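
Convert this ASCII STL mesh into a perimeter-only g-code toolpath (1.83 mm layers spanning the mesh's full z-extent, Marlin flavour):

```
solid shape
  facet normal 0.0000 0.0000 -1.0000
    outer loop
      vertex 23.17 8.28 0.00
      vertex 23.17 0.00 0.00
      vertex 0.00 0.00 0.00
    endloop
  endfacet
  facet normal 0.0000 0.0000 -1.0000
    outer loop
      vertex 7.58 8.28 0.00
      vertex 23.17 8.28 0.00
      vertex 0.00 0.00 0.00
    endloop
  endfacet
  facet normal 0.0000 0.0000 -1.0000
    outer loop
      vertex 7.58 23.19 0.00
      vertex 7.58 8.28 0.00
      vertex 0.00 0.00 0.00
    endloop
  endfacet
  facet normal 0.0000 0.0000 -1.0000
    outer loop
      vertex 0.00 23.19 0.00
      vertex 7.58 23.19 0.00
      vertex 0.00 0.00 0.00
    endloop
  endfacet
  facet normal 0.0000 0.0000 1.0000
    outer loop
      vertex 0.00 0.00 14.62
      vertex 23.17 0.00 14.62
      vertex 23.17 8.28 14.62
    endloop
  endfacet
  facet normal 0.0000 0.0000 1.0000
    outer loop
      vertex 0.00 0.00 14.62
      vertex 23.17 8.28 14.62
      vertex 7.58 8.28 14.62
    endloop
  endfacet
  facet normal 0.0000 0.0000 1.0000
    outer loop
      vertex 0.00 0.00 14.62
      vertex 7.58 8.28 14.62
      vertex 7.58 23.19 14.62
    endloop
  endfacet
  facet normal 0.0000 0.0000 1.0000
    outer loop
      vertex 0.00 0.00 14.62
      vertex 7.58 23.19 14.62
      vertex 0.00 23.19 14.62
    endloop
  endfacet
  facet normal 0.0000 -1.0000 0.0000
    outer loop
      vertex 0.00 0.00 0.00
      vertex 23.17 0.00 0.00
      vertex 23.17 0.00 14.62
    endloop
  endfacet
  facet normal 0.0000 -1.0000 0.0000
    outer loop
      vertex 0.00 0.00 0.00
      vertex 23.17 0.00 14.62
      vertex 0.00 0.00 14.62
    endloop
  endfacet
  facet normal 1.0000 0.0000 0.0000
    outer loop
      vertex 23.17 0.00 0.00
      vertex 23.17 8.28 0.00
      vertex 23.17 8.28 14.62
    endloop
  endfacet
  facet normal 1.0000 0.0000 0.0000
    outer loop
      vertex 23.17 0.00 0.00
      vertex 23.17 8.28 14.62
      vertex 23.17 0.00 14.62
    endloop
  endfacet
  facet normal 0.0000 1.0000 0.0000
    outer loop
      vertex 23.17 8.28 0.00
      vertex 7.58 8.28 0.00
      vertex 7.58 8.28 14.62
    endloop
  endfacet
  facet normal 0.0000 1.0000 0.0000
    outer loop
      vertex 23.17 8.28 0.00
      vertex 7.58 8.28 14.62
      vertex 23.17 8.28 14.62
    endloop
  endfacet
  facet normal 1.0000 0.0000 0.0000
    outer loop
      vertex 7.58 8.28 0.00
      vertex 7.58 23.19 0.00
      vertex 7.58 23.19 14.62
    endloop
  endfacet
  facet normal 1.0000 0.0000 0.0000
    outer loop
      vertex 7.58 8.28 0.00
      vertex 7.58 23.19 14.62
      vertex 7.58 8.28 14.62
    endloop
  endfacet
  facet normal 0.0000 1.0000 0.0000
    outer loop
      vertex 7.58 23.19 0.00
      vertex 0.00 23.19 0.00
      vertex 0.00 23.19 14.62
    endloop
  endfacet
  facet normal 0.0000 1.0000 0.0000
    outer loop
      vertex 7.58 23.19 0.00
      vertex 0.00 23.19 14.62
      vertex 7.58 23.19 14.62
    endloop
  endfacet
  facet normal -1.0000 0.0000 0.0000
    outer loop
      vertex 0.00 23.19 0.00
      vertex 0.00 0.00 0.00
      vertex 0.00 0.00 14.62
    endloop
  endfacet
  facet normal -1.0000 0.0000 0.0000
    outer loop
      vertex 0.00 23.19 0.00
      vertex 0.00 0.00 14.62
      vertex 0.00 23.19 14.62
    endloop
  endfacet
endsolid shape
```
; perimeter-only toolpath
G21 ; units = mm
G90 ; absolute positioning
G28 ; home
; layer 1
G0 Z1.83
G0 X0.00 Y0.00
G1 X23.17 Y0.00
G1 X23.17 Y8.28
G1 X7.58 Y8.28
G1 X7.58 Y23.19
G1 X0.00 Y23.19
G1 X0.00 Y0.00
; layer 2
G0 Z3.65
G0 X0.00 Y0.00
G1 X23.17 Y0.00
G1 X23.17 Y8.28
G1 X7.58 Y8.28
G1 X7.58 Y23.19
G1 X0.00 Y23.19
G1 X0.00 Y0.00
; layer 3
G0 Z5.48
G0 X0.00 Y0.00
G1 X23.17 Y0.00
G1 X23.17 Y8.28
G1 X7.58 Y8.28
G1 X7.58 Y23.19
G1 X0.00 Y23.19
G1 X0.00 Y0.00
; layer 4
G0 Z7.31
G0 X0.00 Y0.00
G1 X23.17 Y0.00
G1 X23.17 Y8.28
G1 X7.58 Y8.28
G1 X7.58 Y23.19
G1 X0.00 Y23.19
G1 X0.00 Y0.00
; layer 5
G0 Z9.14
G0 X0.00 Y0.00
G1 X23.17 Y0.00
G1 X23.17 Y8.28
G1 X7.58 Y8.28
G1 X7.58 Y23.19
G1 X0.00 Y23.19
G1 X0.00 Y0.00
; layer 6
G0 Z10.96
G0 X0.00 Y0.00
G1 X23.17 Y0.00
G1 X23.17 Y8.28
G1 X7.58 Y8.28
G1 X7.58 Y23.19
G1 X0.00 Y23.19
G1 X0.00 Y0.00
; layer 7
G0 Z12.79
G0 X0.00 Y0.00
G1 X23.17 Y0.00
G1 X23.17 Y8.28
G1 X7.58 Y8.28
G1 X7.58 Y23.19
G1 X0.00 Y23.19
G1 X0.00 Y0.00
; layer 8
G0 Z14.62
G0 X0.00 Y0.00
G1 X23.17 Y0.00
G1 X23.17 Y8.28
G1 X7.58 Y8.28
G1 X7.58 Y23.19
G1 X0.00 Y23.19
G1 X0.00 Y0.00
M2 ; end

The solid is an L-shaped prism: outer 23.2 × 23.2 mm, arm thicknesses ≈ 8.28 mm (horizontal) and 7.58 mm (vertical), extruded 14.6 mm in z. Slicing at Δz = 1.83 mm — 8 equal slices spanning the solid's height, so layer i sits at z = i·h/8 — gives 8 non-empty perimeters. Each is a 6-segment closed polygon; G0 lifts to the layer z and rapids to the start vertex, then G1 traces the edges.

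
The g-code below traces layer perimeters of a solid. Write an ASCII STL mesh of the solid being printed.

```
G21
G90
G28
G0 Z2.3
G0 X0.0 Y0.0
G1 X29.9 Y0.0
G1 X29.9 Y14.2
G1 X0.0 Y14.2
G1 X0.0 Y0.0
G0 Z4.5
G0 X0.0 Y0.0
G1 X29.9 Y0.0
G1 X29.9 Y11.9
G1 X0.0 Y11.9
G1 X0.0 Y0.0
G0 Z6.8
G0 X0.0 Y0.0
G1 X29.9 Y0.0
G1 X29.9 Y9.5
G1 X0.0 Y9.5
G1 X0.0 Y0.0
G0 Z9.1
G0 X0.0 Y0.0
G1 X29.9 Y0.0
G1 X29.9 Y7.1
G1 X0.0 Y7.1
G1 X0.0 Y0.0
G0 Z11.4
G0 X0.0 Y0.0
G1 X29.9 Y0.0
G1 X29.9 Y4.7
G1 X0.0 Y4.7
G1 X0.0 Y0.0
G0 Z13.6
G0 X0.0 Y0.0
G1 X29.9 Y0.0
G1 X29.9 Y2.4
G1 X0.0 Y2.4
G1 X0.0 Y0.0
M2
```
solid part
  facet normal 0.0000 0.0000 -1.0000
    outer loop
      vertex 29.9 16.6 0.0
      vertex 29.9 0.0 0.0
      vertex 0.0 0.0 0.0
    endloop
  endfacet
  facet normal 0.0000 0.0000 -1.0000
    outer loop
      vertex 0.0 16.6 0.0
      vertex 29.9 16.6 0.0
      vertex 0.0 0.0 0.0
    endloop
  endfacet
  facet normal 0.0000 -1.0000 0.0000
    outer loop
      vertex 0.0 0.0 0.0
      vertex 29.9 0.0 0.0
      vertex 29.9 0.0 15.9
    endloop
  endfacet
  facet normal 0.0000 -1.0000 0.0000
    outer loop
      vertex 0.0 0.0 0.0
      vertex 29.9 0.0 15.9
      vertex 0.0 0.0 15.9
    endloop
  endfacet
  facet normal 0.0000 0.6917 0.7222
    outer loop
      vertex 0.0 0.0 15.9
      vertex 29.9 0.0 15.9
      vertex 29.9 16.6 0.0
    endloop
  endfacet
  facet normal 0.0000 0.6917 0.7222
    outer loop
      vertex 0.0 0.0 15.9
      vertex 29.9 16.6 0.0
      vertex 0.0 16.6 0.0
    endloop
  endfacet
  facet normal -1.0000 0.0000 0.0000
    outer loop
      vertex 0.0 0.0 15.9
      vertex 0.0 16.6 0.0
      vertex 0.0 0.0 0.0
    endloop
  endfacet
  facet normal 1.0000 0.0000 0.0000
    outer loop
      vertex 29.9 0.0 0.0
      vertex 29.9 16.6 0.0
      vertex 29.9 0.0 15.9
    endloop
  endfacet
endsolid part

The G0 Z moves step by Δz≈2.3 mm. The G1 loops shrink linearly with z, so the solid tapers from its base footprint up to z≈15.9. Closing with a flat bottom cap and the tapered top and triangulating gives 8 facets — a wedge (ramp): 29.9 × 16.6 mm base, rising to 15.9 mm along the y=0 edge and sloping linearly to z=0 at y=16.6.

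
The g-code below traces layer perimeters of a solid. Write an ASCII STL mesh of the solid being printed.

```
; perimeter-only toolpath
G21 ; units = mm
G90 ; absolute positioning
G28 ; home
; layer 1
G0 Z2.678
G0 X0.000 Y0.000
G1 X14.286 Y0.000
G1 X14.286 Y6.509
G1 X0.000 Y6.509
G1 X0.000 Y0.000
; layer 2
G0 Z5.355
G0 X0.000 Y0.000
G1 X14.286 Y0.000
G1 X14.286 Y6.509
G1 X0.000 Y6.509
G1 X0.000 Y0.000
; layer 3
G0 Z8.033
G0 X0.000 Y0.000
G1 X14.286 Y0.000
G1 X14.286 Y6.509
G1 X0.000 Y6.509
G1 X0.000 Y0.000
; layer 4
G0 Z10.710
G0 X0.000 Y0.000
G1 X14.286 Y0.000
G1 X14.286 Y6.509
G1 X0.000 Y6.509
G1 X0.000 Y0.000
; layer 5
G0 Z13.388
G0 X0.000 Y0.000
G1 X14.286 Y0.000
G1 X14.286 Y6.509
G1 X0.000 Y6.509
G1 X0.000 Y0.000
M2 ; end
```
solid part
  facet normal 0.0000 0.0000 -1.0000
    outer loop
      vertex 14.286 6.509 0.000
      vertex 14.286 0.000 0.000
      vertex 0.000 0.000 0.000
    endloop
  endfacet
  facet normal 0.0000 0.0000 -1.0000
    outer loop
      vertex 0.000 6.509 0.000
      vertex 14.286 6.509 0.000
      vertex 0.000 0.000 0.000
    endloop
  endfacet
  facet normal 0.0000 0.0000 1.0000
    outer loop
      vertex 0.000 0.000 13.388
      vertex 14.286 0.000 13.388
      vertex 14.286 6.509 13.388
    endloop
  endfacet
  facet normal 0.0000 0.0000 1.0000
    outer loop
      vertex 0.000 0.000 13.388
      vertex 14.286 6.509 13.388
      vertex 0.000 6.509 13.388
    endloop
  endfacet
  facet normal 0.0000 -1.0000 0.0000
    outer loop
      vertex 0.000 0.000 0.000
      vertex 14.286 0.000 0.000
      vertex 14.286 0.000 13.388
    endloop
  endfacet
  facet normal 0.0000 -1.0000 0.0000
    outer loop
      vertex 0.000 0.000 0.000
      vertex 14.286 0.000 13.388
      vertex 0.000 0.000 13.388
    endloop
  endfacet
  facet normal 0.0000 1.0000 0.0000
    outer loop
      vertex 14.286 6.509 13.388
      vertex 14.286 6.509 0.000
      vertex 0.000 6.509 0.000
    endloop
  endfacet
  facet normal 0.0000 1.0000 0.0000
    outer loop
      vertex 0.000 6.509 13.388
      vertex 14.286 6.509 13.388
      vertex 0.000 6.509 0.000
    endloop
  endfacet
  facet normal -1.0000 0.0000 0.0000
    outer loop
      vertex 0.000 6.509 13.388
      vertex 0.000 6.509 0.000
      vertex 0.000 0.000 0.000
    endloop
  endfacet
  facet normal -1.0000 0.0000 0.0000
    outer loop
      vertex 0.000 0.000 13.388
      vertex 0.000 6.509 13.388
      vertex 0.000 0.000 0.000
    endloop
  endfacet
  facet normal 1.0000 0.0000 0.0000
    outer loop
      vertex 14.286 0.000 0.000
      vertex 14.286 6.509 0.000
      vertex 14.286 6.509 13.388
    endloop
  endfacet
  facet normal 1.0000 0.0000 0.0000
    outer loop
      vertex 14.286 0.000 0.000
      vertex 14.286 6.509 13.388
      vertex 14.286 0.000 13.388
    endloop
  endfacet
endsolid part

The G0 Z moves step by Δz≈2.678 mm. Every layer's G1 loop is the same polygon, so the solid is a straight extrusion of it from z=0 to z≈13.4. Closing with flat bottom and top caps and triangulating gives 12 facets — a rectangular box, roughly 14.3 × 6.51 mm footprint and 13.4 mm tall.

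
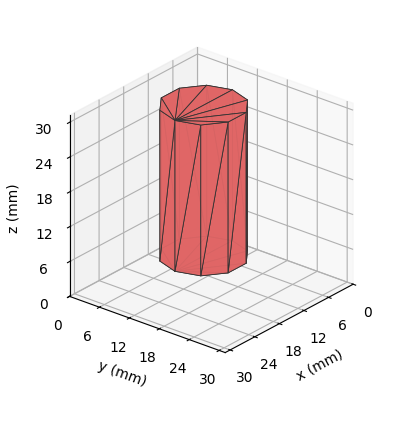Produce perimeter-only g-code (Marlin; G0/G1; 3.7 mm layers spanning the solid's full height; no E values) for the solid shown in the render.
Reading the render: the shape is a regular 10-sided prism (a cylinder approximated with 10 flat sides), circumscribed radius ≈ 7 mm, height ≈ 26 mm (dimensions read to the nearest mm from the axis ticks). For the g-code, the solid's height is divided into equal slices at the stated Δz and each level perimeter traced with G1 moves after a G0 lift.

; perimeter-only toolpath
G21 ; units = mm
G90 ; absolute positioning
G28 ; home
; layer 1
G0 Z3.7
G0 X14.0 Y7.0
G1 X12.7 Y11.1
G1 X9.2 Y13.7
G1 X4.8 Y13.7
G1 X1.3 Y11.1
G1 X0.0 Y7.0
G1 X1.3 Y2.9
G1 X4.8 Y0.3
G1 X9.2 Y0.3
G1 X12.7 Y2.9
G1 X14.0 Y7.0
; layer 2
G0 Z7.4
G0 X14.0 Y7.0
G1 X12.7 Y11.1
G1 X9.2 Y13.7
G1 X4.8 Y13.7
G1 X1.3 Y11.1
G1 X0.0 Y7.0
G1 X1.3 Y2.9
G1 X4.8 Y0.3
G1 X9.2 Y0.3
G1 X12.7 Y2.9
G1 X14.0 Y7.0
; layer 3
G0 Z11.1
G0 X14.0 Y7.0
G1 X12.7 Y11.1
G1 X9.2 Y13.7
G1 X4.8 Y13.7
G1 X1.3 Y11.1
G1 X0.0 Y7.0
G1 X1.3 Y2.9
G1 X4.8 Y0.3
G1 X9.2 Y0.3
G1 X12.7 Y2.9
G1 X14.0 Y7.0
; layer 4
G0 Z14.9
G0 X14.0 Y7.0
G1 X12.7 Y11.1
G1 X9.2 Y13.7
G1 X4.8 Y13.7
G1 X1.3 Y11.1
G1 X0.0 Y7.0
G1 X1.3 Y2.9
G1 X4.8 Y0.3
G1 X9.2 Y0.3
G1 X12.7 Y2.9
G1 X14.0 Y7.0
; layer 5
G0 Z18.6
G0 X14.0 Y7.0
G1 X12.7 Y11.1
G1 X9.2 Y13.7
G1 X4.8 Y13.7
G1 X1.3 Y11.1
G1 X0.0 Y7.0
G1 X1.3 Y2.9
G1 X4.8 Y0.3
G1 X9.2 Y0.3
G1 X12.7 Y2.9
G1 X14.0 Y7.0
; layer 6
G0 Z22.3
G0 X14.0 Y7.0
G1 X12.7 Y11.1
G1 X9.2 Y13.7
G1 X4.8 Y13.7
G1 X1.3 Y11.1
G1 X0.0 Y7.0
G1 X1.3 Y2.9
G1 X4.8 Y0.3
G1 X9.2 Y0.3
G1 X12.7 Y2.9
G1 X14.0 Y7.0
; layer 7
G0 Z26.0
G0 X14.0 Y7.0
G1 X12.7 Y11.1
G1 X9.2 Y13.7
G1 X4.8 Y13.7
G1 X1.3 Y11.1
G1 X0.0 Y7.0
G1 X1.3 Y2.9
G1 X4.8 Y0.3
G1 X9.2 Y0.3
G1 X12.7 Y2.9
G1 X14.0 Y7.0
M2 ; end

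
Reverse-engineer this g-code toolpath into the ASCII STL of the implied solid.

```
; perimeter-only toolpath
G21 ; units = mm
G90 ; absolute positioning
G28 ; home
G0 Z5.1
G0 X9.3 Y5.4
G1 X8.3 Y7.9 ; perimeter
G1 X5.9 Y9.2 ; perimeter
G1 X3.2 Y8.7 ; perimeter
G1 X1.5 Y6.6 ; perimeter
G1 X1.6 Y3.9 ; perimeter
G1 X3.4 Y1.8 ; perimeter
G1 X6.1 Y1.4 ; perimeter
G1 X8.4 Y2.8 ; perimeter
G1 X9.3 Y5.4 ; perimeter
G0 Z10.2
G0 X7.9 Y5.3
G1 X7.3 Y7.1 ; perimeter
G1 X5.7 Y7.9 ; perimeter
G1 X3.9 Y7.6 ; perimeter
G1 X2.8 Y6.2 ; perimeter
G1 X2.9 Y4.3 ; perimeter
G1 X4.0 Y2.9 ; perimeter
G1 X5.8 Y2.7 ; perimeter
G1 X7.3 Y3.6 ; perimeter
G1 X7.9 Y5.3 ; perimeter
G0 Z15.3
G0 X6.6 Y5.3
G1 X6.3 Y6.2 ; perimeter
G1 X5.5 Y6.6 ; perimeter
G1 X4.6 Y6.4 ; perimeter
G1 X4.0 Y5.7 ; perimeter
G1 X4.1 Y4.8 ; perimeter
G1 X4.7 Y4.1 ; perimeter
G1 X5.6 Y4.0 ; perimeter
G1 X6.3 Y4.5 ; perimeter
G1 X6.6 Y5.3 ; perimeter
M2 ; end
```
solid part
  facet normal 0.0000 0.0000 -1.0000
    outer loop
      vertex 6.1 10.5 0.0
      vertex 9.3 8.8 0.0
      vertex 10.6 5.4 0.0
    endloop
  endfacet
  facet normal 0.0000 0.0000 -1.0000
    outer loop
      vertex 2.5 9.8 0.0
      vertex 6.1 10.5 0.0
      vertex 10.6 5.4 0.0
    endloop
  endfacet
  facet normal 0.0000 0.0000 -1.0000
    outer loop
      vertex 0.3 7.0 0.0
      vertex 2.5 9.8 0.0
      vertex 10.6 5.4 0.0
    endloop
  endfacet
  facet normal 0.0000 0.0000 -1.0000
    outer loop
      vertex 0.4 3.4 0.0
      vertex 0.3 7.0 0.0
      vertex 10.6 5.4 0.0
    endloop
  endfacet
  facet normal 0.0000 0.0000 -1.0000
    outer loop
      vertex 2.8 0.6 0.0
      vertex 0.4 3.4 0.0
      vertex 10.6 5.4 0.0
    endloop
  endfacet
  facet normal 0.0000 0.0000 -1.0000
    outer loop
      vertex 6.4 0.1 0.0
      vertex 2.8 0.6 0.0
      vertex 10.6 5.4 0.0
    endloop
  endfacet
  facet normal 0.0000 0.0000 -1.0000
    outer loop
      vertex 9.4 2.0 0.0
      vertex 6.4 0.1 0.0
      vertex 10.6 5.4 0.0
    endloop
  endfacet
  facet normal 0.9073 0.3469 0.2374
    outer loop
      vertex 10.6 5.4 0.0
      vertex 9.3 8.8 0.0
      vertex 5.3 5.3 20.4
    endloop
  endfacet
  facet normal 0.4558 0.8580 0.2366
    outer loop
      vertex 9.3 8.8 0.0
      vertex 6.1 10.5 0.0
      vertex 5.3 5.3 20.4
    endloop
  endfacet
  facet normal -0.1855 0.9539 0.2359
    outer loop
      vertex 6.1 10.5 0.0
      vertex 2.5 9.8 0.0
      vertex 5.3 5.3 20.4
    endloop
  endfacet
  facet normal -0.7639 0.6002 0.2372
    outer loop
      vertex 2.5 9.8 0.0
      vertex 0.3 7.0 0.0
      vertex 5.3 5.3 20.4
    endloop
  endfacet
  facet normal -0.9714 -0.0270 0.2358
    outer loop
      vertex 0.3 7.0 0.0
      vertex 0.4 3.4 0.0
      vertex 5.3 5.3 20.4
    endloop
  endfacet
  facet normal -0.7378 -0.6324 0.2361
    outer loop
      vertex 0.4 3.4 0.0
      vertex 2.8 0.6 0.0
      vertex 5.3 5.3 20.4
    endloop
  endfacet
  facet normal -0.1336 -0.9620 0.2380
    outer loop
      vertex 2.8 0.6 0.0
      vertex 6.4 0.1 0.0
      vertex 5.3 5.3 20.4
    endloop
  endfacet
  facet normal 0.5198 -0.8207 0.2372
    outer loop
      vertex 6.4 0.1 0.0
      vertex 9.4 2.0 0.0
      vertex 5.3 5.3 20.4
    endloop
  endfacet
  facet normal 0.9162 -0.3234 0.2365
    outer loop
      vertex 9.4 2.0 0.0
      vertex 10.6 5.4 0.0
      vertex 5.3 5.3 20.4
    endloop
  endfacet
endsolid part

The G0 Z moves step by Δz≈5.1 mm. The G1 loops shrink linearly with z, so the solid tapers from its base footprint up to z≈20.4. Closing with a flat bottom cap and the tapered top and triangulating gives 16 facets — a regular 9-sided pyramid, base circumscribed radius ≈ 5.3 mm, apex at z ≈ 20.4 mm.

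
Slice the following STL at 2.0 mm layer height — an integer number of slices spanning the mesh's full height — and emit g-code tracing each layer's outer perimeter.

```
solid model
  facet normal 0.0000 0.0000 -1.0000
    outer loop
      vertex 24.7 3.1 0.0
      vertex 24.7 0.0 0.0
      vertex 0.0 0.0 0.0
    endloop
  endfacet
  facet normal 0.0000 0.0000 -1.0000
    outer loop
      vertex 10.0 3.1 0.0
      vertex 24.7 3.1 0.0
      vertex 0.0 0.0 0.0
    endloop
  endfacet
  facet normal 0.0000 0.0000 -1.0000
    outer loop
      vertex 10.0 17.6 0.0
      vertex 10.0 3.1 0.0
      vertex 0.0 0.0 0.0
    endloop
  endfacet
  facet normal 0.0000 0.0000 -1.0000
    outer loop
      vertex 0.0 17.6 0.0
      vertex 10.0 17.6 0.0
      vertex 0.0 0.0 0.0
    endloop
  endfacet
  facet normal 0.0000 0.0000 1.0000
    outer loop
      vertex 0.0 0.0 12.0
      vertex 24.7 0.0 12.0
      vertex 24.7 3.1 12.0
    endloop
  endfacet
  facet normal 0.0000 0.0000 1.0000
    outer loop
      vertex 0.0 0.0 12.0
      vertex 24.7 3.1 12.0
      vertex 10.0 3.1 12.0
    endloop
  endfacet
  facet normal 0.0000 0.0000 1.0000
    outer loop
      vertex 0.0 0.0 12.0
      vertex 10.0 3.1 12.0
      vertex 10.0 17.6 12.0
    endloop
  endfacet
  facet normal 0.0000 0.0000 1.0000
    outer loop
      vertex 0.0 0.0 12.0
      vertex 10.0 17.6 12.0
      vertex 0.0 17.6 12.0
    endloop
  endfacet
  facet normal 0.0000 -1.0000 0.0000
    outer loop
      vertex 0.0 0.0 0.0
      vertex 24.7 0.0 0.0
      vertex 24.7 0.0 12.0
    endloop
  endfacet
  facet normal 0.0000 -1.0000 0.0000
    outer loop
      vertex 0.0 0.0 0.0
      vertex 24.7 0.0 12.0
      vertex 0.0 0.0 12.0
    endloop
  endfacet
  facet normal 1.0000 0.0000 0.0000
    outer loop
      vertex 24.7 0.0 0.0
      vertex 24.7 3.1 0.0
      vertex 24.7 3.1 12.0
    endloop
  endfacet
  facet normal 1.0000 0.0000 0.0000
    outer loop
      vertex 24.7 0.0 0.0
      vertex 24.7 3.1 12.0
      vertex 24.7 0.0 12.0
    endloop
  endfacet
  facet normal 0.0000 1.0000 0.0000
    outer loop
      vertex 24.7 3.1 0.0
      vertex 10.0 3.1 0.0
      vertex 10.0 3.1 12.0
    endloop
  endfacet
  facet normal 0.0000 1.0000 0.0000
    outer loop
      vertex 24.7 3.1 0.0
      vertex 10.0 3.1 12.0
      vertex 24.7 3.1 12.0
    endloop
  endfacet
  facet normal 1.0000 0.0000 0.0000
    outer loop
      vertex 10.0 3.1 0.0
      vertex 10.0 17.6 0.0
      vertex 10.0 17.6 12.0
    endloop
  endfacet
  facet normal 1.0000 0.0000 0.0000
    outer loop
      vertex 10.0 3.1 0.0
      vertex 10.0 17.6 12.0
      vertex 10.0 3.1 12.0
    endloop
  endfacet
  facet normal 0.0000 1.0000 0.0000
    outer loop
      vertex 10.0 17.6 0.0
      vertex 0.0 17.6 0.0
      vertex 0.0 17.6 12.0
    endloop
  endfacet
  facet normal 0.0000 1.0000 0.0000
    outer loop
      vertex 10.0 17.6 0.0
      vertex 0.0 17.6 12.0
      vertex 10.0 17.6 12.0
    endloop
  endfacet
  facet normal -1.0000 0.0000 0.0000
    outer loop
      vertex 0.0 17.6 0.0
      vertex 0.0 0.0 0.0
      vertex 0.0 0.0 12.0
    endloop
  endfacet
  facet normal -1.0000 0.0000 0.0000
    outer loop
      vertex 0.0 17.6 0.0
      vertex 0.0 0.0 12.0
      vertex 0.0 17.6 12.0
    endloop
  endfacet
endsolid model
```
; perimeter-only toolpath
G21 ; units = mm
G90 ; absolute positioning
G28 ; home
; layer 1
G0 Z2.0
G0 X0.0 Y0.0
G1 X24.7 Y0.0
G1 X24.7 Y3.1
G1 X10.0 Y3.1
G1 X10.0 Y17.6
G1 X0.0 Y17.6
G1 X0.0 Y0.0
; layer 2
G0 Z4.0
G0 X0.0 Y0.0
G1 X24.7 Y0.0
G1 X24.7 Y3.1
G1 X10.0 Y3.1
G1 X10.0 Y17.6
G1 X0.0 Y17.6
G1 X0.0 Y0.0
; layer 3
G0 Z6.0
G0 X0.0 Y0.0
G1 X24.7 Y0.0
G1 X24.7 Y3.1
G1 X10.0 Y3.1
G1 X10.0 Y17.6
G1 X0.0 Y17.6
G1 X0.0 Y0.0
; layer 4
G0 Z8.0
G0 X0.0 Y0.0
G1 X24.7 Y0.0
G1 X24.7 Y3.1
G1 X10.0 Y3.1
G1 X10.0 Y17.6
G1 X0.0 Y17.6
G1 X0.0 Y0.0
; layer 5
G0 Z10.0
G0 X0.0 Y0.0
G1 X24.7 Y0.0
G1 X24.7 Y3.1
G1 X10.0 Y3.1
G1 X10.0 Y17.6
G1 X0.0 Y17.6
G1 X0.0 Y0.0
; layer 6
G0 Z12.0
G0 X0.0 Y0.0
G1 X24.7 Y0.0
G1 X24.7 Y3.1
G1 X10.0 Y3.1
G1 X10.0 Y17.6
G1 X0.0 Y17.6
G1 X0.0 Y0.0
M2 ; end

The solid is an L-shaped prism: outer 24.7 × 17.6 mm, arm thicknesses ≈ 3.1 mm (horizontal) and 10 mm (vertical), extruded 12 mm in z. Slicing at Δz = 2.0 mm — 6 equal slices spanning the solid's height, so layer i sits at z = i·h/6 — gives 6 non-empty perimeters. Each is a 6-segment closed polygon; G0 lifts to the layer z and rapids to the start vertex, then G1 traces the edges.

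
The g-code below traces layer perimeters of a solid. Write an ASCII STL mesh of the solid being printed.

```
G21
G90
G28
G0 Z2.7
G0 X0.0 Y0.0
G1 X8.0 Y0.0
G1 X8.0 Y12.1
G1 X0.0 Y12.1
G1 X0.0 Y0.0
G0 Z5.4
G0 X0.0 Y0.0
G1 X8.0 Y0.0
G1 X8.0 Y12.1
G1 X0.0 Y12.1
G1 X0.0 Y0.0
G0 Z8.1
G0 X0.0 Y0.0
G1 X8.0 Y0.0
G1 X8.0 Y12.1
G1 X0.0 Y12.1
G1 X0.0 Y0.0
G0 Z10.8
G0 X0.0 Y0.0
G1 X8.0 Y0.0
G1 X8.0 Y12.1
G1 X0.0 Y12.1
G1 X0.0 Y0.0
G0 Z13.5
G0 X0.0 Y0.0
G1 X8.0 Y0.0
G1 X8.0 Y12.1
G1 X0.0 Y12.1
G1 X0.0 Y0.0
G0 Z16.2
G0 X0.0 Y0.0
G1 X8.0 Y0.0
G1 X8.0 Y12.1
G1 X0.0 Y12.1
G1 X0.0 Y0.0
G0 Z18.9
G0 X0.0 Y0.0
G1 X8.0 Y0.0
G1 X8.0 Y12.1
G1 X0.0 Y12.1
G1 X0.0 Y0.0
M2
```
solid part
  facet normal 0.0000 0.0000 -1.0000
    outer loop
      vertex 8.0 12.1 0.0
      vertex 8.0 0.0 0.0
      vertex 0.0 0.0 0.0
    endloop
  endfacet
  facet normal 0.0000 0.0000 -1.0000
    outer loop
      vertex 0.0 12.1 0.0
      vertex 8.0 12.1 0.0
      vertex 0.0 0.0 0.0
    endloop
  endfacet
  facet normal 0.0000 0.0000 1.0000
    outer loop
      vertex 0.0 0.0 18.9
      vertex 8.0 0.0 18.9
      vertex 8.0 12.1 18.9
    endloop
  endfacet
  facet normal 0.0000 0.0000 1.0000
    outer loop
      vertex 0.0 0.0 18.9
      vertex 8.0 12.1 18.9
      vertex 0.0 12.1 18.9
    endloop
  endfacet
  facet normal 0.0000 -1.0000 0.0000
    outer loop
      vertex 0.0 0.0 0.0
      vertex 8.0 0.0 0.0
      vertex 8.0 0.0 18.9
    endloop
  endfacet
  facet normal 0.0000 -1.0000 0.0000
    outer loop
      vertex 0.0 0.0 0.0
      vertex 8.0 0.0 18.9
      vertex 0.0 0.0 18.9
    endloop
  endfacet
  facet normal 0.0000 1.0000 0.0000
    outer loop
      vertex 8.0 12.1 18.9
      vertex 8.0 12.1 0.0
      vertex 0.0 12.1 0.0
    endloop
  endfacet
  facet normal 0.0000 1.0000 0.0000
    outer loop
      vertex 0.0 12.1 18.9
      vertex 8.0 12.1 18.9
      vertex 0.0 12.1 0.0
    endloop
  endfacet
  facet normal -1.0000 0.0000 0.0000
    outer loop
      vertex 0.0 12.1 18.9
      vertex 0.0 12.1 0.0
      vertex 0.0 0.0 0.0
    endloop
  endfacet
  facet normal -1.0000 0.0000 0.0000
    outer loop
      vertex 0.0 0.0 18.9
      vertex 0.0 12.1 18.9
      vertex 0.0 0.0 0.0
    endloop
  endfacet
  facet normal 1.0000 0.0000 0.0000
    outer loop
      vertex 8.0 0.0 0.0
      vertex 8.0 12.1 0.0
      vertex 8.0 12.1 18.9
    endloop
  endfacet
  facet normal 1.0000 0.0000 0.0000
    outer loop
      vertex 8.0 0.0 0.0
      vertex 8.0 12.1 18.9
      vertex 8.0 0.0 18.9
    endloop
  endfacet
endsolid part

The G0 Z moves step by Δz≈2.7 mm. Every layer's G1 loop is the same polygon, so the solid is a straight extrusion of it from z=0 to z≈18.9. Closing with flat bottom and top caps and triangulating gives 12 facets — a rectangular box, roughly 8 × 12.1 mm footprint and 18.9 mm tall.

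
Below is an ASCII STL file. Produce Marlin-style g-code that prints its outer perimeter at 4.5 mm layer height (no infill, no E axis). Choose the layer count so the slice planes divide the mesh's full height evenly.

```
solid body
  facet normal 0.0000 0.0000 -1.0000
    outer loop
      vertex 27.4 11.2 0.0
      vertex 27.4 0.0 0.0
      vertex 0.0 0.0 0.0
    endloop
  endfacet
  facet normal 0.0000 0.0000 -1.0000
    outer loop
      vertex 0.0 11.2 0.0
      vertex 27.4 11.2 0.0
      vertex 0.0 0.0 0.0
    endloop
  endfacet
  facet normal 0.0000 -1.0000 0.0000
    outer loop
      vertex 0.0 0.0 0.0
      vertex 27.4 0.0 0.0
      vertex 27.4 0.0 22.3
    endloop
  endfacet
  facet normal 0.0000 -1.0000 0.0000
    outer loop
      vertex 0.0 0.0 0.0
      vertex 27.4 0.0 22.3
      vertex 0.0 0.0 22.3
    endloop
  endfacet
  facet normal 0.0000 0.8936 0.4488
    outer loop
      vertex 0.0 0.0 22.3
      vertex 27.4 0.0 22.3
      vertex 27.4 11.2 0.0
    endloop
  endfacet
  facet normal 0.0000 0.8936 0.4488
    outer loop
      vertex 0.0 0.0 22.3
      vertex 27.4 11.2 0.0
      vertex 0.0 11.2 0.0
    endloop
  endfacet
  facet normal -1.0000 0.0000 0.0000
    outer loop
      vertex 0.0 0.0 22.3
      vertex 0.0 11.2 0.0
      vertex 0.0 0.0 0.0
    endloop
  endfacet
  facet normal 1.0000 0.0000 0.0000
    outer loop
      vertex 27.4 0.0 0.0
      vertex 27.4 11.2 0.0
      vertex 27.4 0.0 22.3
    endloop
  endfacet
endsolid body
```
; perimeter-only toolpath
G21 ; units = mm
G90 ; absolute positioning
G28 ; home
; layer 1
G0 Z4.5
G0 X0.0 Y0.0
G1 X27.4 Y0.0
G1 X27.4 Y9.0
G1 X0.0 Y9.0
G1 X0.0 Y0.0
; layer 2
G0 Z8.9
G0 X0.0 Y0.0
G1 X27.4 Y0.0
G1 X27.4 Y6.7
G1 X0.0 Y6.7
G1 X0.0 Y0.0
; layer 3
G0 Z13.4
G0 X0.0 Y0.0
G1 X27.4 Y0.0
G1 X27.4 Y4.5
G1 X0.0 Y4.5
G1 X0.0 Y0.0
; layer 4
G0 Z17.8
G0 X0.0 Y0.0
G1 X27.4 Y0.0
G1 X27.4 Y2.2
G1 X0.0 Y2.2
G1 X0.0 Y0.0
M2 ; end

The solid is a wedge (ramp): 27.4 × 11.2 mm base, rising to 22.3 mm along the y=0 edge and sloping linearly to z=0 at y=11.2. Slicing at Δz = 4.5 mm — 5 equal slices spanning the solid's height, so layer i sits at z = i·h/5 — gives 4 non-empty perimeters. Each is a 4-segment closed polygon; G0 lifts to the layer z and rapids to the start vertex, then G1 traces the edges. The cross-section shrinks linearly with z (the slice at the apex is degenerate and omitted).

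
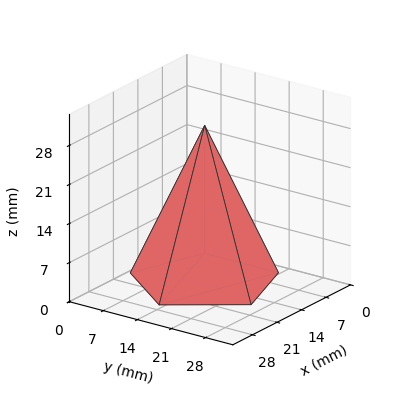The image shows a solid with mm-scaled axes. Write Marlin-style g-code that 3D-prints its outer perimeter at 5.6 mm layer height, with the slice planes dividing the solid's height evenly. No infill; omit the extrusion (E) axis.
Reading the render: the shape is a regular 5-sided pyramid, base circumscribed radius ≈ 13 mm, apex at z ≈ 28 mm (dimensions read to the nearest mm from the axis ticks). For the g-code, the solid's height is divided into equal slices at the stated Δz and each level perimeter traced with G1 moves after a G0 lift.

; perimeter-only toolpath
G21 ; units = mm
G90 ; absolute positioning
G28 ; home
; layer 1
G0 Z5.6
G0 X23.4 Y13.0
G1 X16.2 Y22.9
G1 X4.6 Y19.1
G1 X4.6 Y6.9
G1 X16.2 Y3.1
G1 X23.4 Y13.0
; layer 2
G0 Z11.2
G0 X20.8 Y13.0
G1 X15.4 Y20.4
G1 X6.7 Y17.6
G1 X6.7 Y8.4
G1 X15.4 Y5.6
G1 X20.8 Y13.0
; layer 3
G0 Z16.8
G0 X18.2 Y13.0
G1 X14.6 Y18.0
G1 X8.8 Y16.0
G1 X8.8 Y10.0
G1 X14.6 Y8.0
G1 X18.2 Y13.0
; layer 4
G0 Z22.4
G0 X15.6 Y13.0
G1 X13.8 Y15.5
G1 X10.9 Y14.5
G1 X10.9 Y11.5
G1 X13.8 Y10.5
G1 X15.6 Y13.0
M2 ; end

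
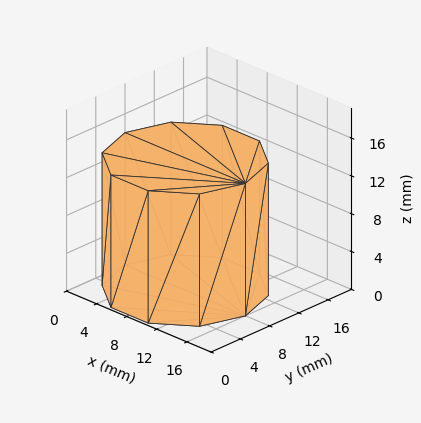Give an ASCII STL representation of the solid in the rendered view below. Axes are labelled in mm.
Reading the render: the shape is a regular 10-sided prism (a cylinder approximated with 10 flat sides), circumscribed radius ≈ 8 mm, height ≈ 14 mm (dimensions read to the nearest mm from the axis ticks). For the STL, each face is triangulated and given an outward normal.

solid part
  facet normal 0.0000 0.0000 -1.0000
    outer loop
      vertex 10.472 15.608 0.000
      vertex 14.472 12.702 0.000
      vertex 16.000 8.000 0.000
    endloop
  endfacet
  facet normal 0.0000 0.0000 -1.0000
    outer loop
      vertex 5.528 15.608 0.000
      vertex 10.472 15.608 0.000
      vertex 16.000 8.000 0.000
    endloop
  endfacet
  facet normal 0.0000 0.0000 -1.0000
    outer loop
      vertex 1.528 12.702 0.000
      vertex 5.528 15.608 0.000
      vertex 16.000 8.000 0.000
    endloop
  endfacet
  facet normal 0.0000 0.0000 -1.0000
    outer loop
      vertex 0.000 8.000 0.000
      vertex 1.528 12.702 0.000
      vertex 16.000 8.000 0.000
    endloop
  endfacet
  facet normal 0.0000 0.0000 -1.0000
    outer loop
      vertex 1.528 3.298 0.000
      vertex 0.000 8.000 0.000
      vertex 16.000 8.000 0.000
    endloop
  endfacet
  facet normal 0.0000 0.0000 -1.0000
    outer loop
      vertex 5.528 0.392 0.000
      vertex 1.528 3.298 0.000
      vertex 16.000 8.000 0.000
    endloop
  endfacet
  facet normal 0.0000 0.0000 -1.0000
    outer loop
      vertex 10.472 0.392 0.000
      vertex 5.528 0.392 0.000
      vertex 16.000 8.000 0.000
    endloop
  endfacet
  facet normal 0.0000 0.0000 -1.0000
    outer loop
      vertex 14.472 3.298 0.000
      vertex 10.472 0.392 0.000
      vertex 16.000 8.000 0.000
    endloop
  endfacet
  facet normal 0.0000 0.0000 1.0000
    outer loop
      vertex 16.000 8.000 14.000
      vertex 14.472 12.702 14.000
      vertex 10.472 15.608 14.000
    endloop
  endfacet
  facet normal 0.0000 0.0000 1.0000
    outer loop
      vertex 16.000 8.000 14.000
      vertex 10.472 15.608 14.000
      vertex 5.528 15.608 14.000
    endloop
  endfacet
  facet normal 0.0000 0.0000 1.0000
    outer loop
      vertex 16.000 8.000 14.000
      vertex 5.528 15.608 14.000
      vertex 1.528 12.702 14.000
    endloop
  endfacet
  facet normal 0.0000 0.0000 1.0000
    outer loop
      vertex 16.000 8.000 14.000
      vertex 1.528 12.702 14.000
      vertex 0.000 8.000 14.000
    endloop
  endfacet
  facet normal 0.0000 0.0000 1.0000
    outer loop
      vertex 16.000 8.000 14.000
      vertex 0.000 8.000 14.000
      vertex 1.528 3.298 14.000
    endloop
  endfacet
  facet normal 0.0000 0.0000 1.0000
    outer loop
      vertex 16.000 8.000 14.000
      vertex 1.528 3.298 14.000
      vertex 5.528 0.392 14.000
    endloop
  endfacet
  facet normal 0.0000 0.0000 1.0000
    outer loop
      vertex 16.000 8.000 14.000
      vertex 5.528 0.392 14.000
      vertex 10.472 0.392 14.000
    endloop
  endfacet
  facet normal 0.0000 0.0000 1.0000
    outer loop
      vertex 16.000 8.000 14.000
      vertex 10.472 0.392 14.000
      vertex 14.472 3.298 14.000
    endloop
  endfacet
  facet normal 0.9510 0.3091 0.0000
    outer loop
      vertex 16.000 8.000 0.000
      vertex 14.472 12.702 0.000
      vertex 14.472 12.702 14.000
    endloop
  endfacet
  facet normal 0.9510 0.3091 0.0000
    outer loop
      vertex 16.000 8.000 0.000
      vertex 14.472 12.702 14.000
      vertex 16.000 8.000 14.000
    endloop
  endfacet
  facet normal 0.5878 0.8090 0.0000
    outer loop
      vertex 14.472 12.702 0.000
      vertex 10.472 15.608 0.000
      vertex 10.472 15.608 14.000
    endloop
  endfacet
  facet normal 0.5878 0.8090 0.0000
    outer loop
      vertex 14.472 12.702 0.000
      vertex 10.472 15.608 14.000
      vertex 14.472 12.702 14.000
    endloop
  endfacet
  facet normal 0.0000 1.0000 0.0000
    outer loop
      vertex 10.472 15.608 0.000
      vertex 5.528 15.608 0.000
      vertex 5.528 15.608 14.000
    endloop
  endfacet
  facet normal 0.0000 1.0000 0.0000
    outer loop
      vertex 10.472 15.608 0.000
      vertex 5.528 15.608 14.000
      vertex 10.472 15.608 14.000
    endloop
  endfacet
  facet normal -0.5878 0.8090 0.0000
    outer loop
      vertex 5.528 15.608 0.000
      vertex 1.528 12.702 0.000
      vertex 1.528 12.702 14.000
    endloop
  endfacet
  facet normal -0.5878 0.8090 0.0000
    outer loop
      vertex 5.528 15.608 0.000
      vertex 1.528 12.702 14.000
      vertex 5.528 15.608 14.000
    endloop
  endfacet
  facet normal -0.9510 0.3091 0.0000
    outer loop
      vertex 1.528 12.702 0.000
      vertex 0.000 8.000 0.000
      vertex 0.000 8.000 14.000
    endloop
  endfacet
  facet normal -0.9510 0.3091 0.0000
    outer loop
      vertex 1.528 12.702 0.000
      vertex 0.000 8.000 14.000
      vertex 1.528 12.702 14.000
    endloop
  endfacet
  facet normal -0.9510 -0.3091 0.0000
    outer loop
      vertex 0.000 8.000 0.000
      vertex 1.528 3.298 0.000
      vertex 1.528 3.298 14.000
    endloop
  endfacet
  facet normal -0.9510 -0.3091 0.0000
    outer loop
      vertex 0.000 8.000 0.000
      vertex 1.528 3.298 14.000
      vertex 0.000 8.000 14.000
    endloop
  endfacet
  facet normal -0.5878 -0.8090 0.0000
    outer loop
      vertex 1.528 3.298 0.000
      vertex 5.528 0.392 0.000
      vertex 5.528 0.392 14.000
    endloop
  endfacet
  facet normal -0.5878 -0.8090 0.0000
    outer loop
      vertex 1.528 3.298 0.000
      vertex 5.528 0.392 14.000
      vertex 1.528 3.298 14.000
    endloop
  endfacet
  facet normal 0.0000 -1.0000 0.0000
    outer loop
      vertex 5.528 0.392 0.000
      vertex 10.472 0.392 0.000
      vertex 10.472 0.392 14.000
    endloop
  endfacet
  facet normal 0.0000 -1.0000 0.0000
    outer loop
      vertex 5.528 0.392 0.000
      vertex 10.472 0.392 14.000
      vertex 5.528 0.392 14.000
    endloop
  endfacet
  facet normal 0.5878 -0.8090 0.0000
    outer loop
      vertex 10.472 0.392 0.000
      vertex 14.472 3.298 0.000
      vertex 14.472 3.298 14.000
    endloop
  endfacet
  facet normal 0.5878 -0.8090 0.0000
    outer loop
      vertex 10.472 0.392 0.000
      vertex 14.472 3.298 14.000
      vertex 10.472 0.392 14.000
    endloop
  endfacet
  facet normal 0.9510 -0.3091 0.0000
    outer loop
      vertex 14.472 3.298 0.000
      vertex 16.000 8.000 0.000
      vertex 16.000 8.000 14.000
    endloop
  endfacet
  facet normal 0.9510 -0.3091 0.0000
    outer loop
      vertex 14.472 3.298 0.000
      vertex 16.000 8.000 14.000
      vertex 14.472 3.298 14.000
    endloop
  endfacet
endsolid part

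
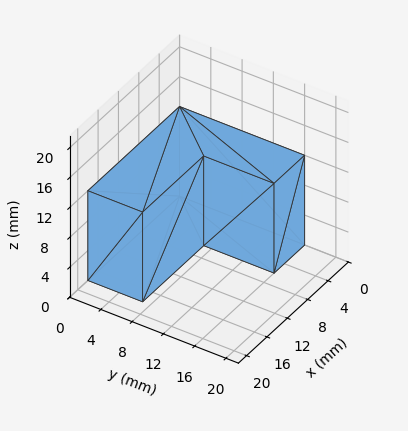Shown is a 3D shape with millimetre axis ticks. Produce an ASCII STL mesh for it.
Reading the render: the shape is an L-shaped prism: outer 18 × 16 mm, arm thicknesses ≈ 7 mm (horizontal) and 6 mm (vertical), extruded 12 mm in z (dimensions read to the nearest mm from the axis ticks). For the STL, each face is triangulated and given an outward normal.

solid part
  facet normal 0.0000 0.0000 -1.0000
    outer loop
      vertex 18.000 7.000 0.000
      vertex 18.000 0.000 0.000
      vertex 0.000 0.000 0.000
    endloop
  endfacet
  facet normal 0.0000 0.0000 -1.0000
    outer loop
      vertex 6.000 7.000 0.000
      vertex 18.000 7.000 0.000
      vertex 0.000 0.000 0.000
    endloop
  endfacet
  facet normal 0.0000 0.0000 -1.0000
    outer loop
      vertex 6.000 16.000 0.000
      vertex 6.000 7.000 0.000
      vertex 0.000 0.000 0.000
    endloop
  endfacet
  facet normal 0.0000 0.0000 -1.0000
    outer loop
      vertex 0.000 16.000 0.000
      vertex 6.000 16.000 0.000
      vertex 0.000 0.000 0.000
    endloop
  endfacet
  facet normal 0.0000 0.0000 1.0000
    outer loop
      vertex 0.000 0.000 12.000
      vertex 18.000 0.000 12.000
      vertex 18.000 7.000 12.000
    endloop
  endfacet
  facet normal 0.0000 0.0000 1.0000
    outer loop
      vertex 0.000 0.000 12.000
      vertex 18.000 7.000 12.000
      vertex 6.000 7.000 12.000
    endloop
  endfacet
  facet normal 0.0000 0.0000 1.0000
    outer loop
      vertex 0.000 0.000 12.000
      vertex 6.000 7.000 12.000
      vertex 6.000 16.000 12.000
    endloop
  endfacet
  facet normal 0.0000 0.0000 1.0000
    outer loop
      vertex 0.000 0.000 12.000
      vertex 6.000 16.000 12.000
      vertex 0.000 16.000 12.000
    endloop
  endfacet
  facet normal 0.0000 -1.0000 0.0000
    outer loop
      vertex 0.000 0.000 0.000
      vertex 18.000 0.000 0.000
      vertex 18.000 0.000 12.000
    endloop
  endfacet
  facet normal 0.0000 -1.0000 0.0000
    outer loop
      vertex 0.000 0.000 0.000
      vertex 18.000 0.000 12.000
      vertex 0.000 0.000 12.000
    endloop
  endfacet
  facet normal 1.0000 0.0000 0.0000
    outer loop
      vertex 18.000 0.000 0.000
      vertex 18.000 7.000 0.000
      vertex 18.000 7.000 12.000
    endloop
  endfacet
  facet normal 1.0000 0.0000 0.0000
    outer loop
      vertex 18.000 0.000 0.000
      vertex 18.000 7.000 12.000
      vertex 18.000 0.000 12.000
    endloop
  endfacet
  facet normal 0.0000 1.0000 0.0000
    outer loop
      vertex 18.000 7.000 0.000
      vertex 6.000 7.000 0.000
      vertex 6.000 7.000 12.000
    endloop
  endfacet
  facet normal 0.0000 1.0000 0.0000
    outer loop
      vertex 18.000 7.000 0.000
      vertex 6.000 7.000 12.000
      vertex 18.000 7.000 12.000
    endloop
  endfacet
  facet normal 1.0000 0.0000 0.0000
    outer loop
      vertex 6.000 7.000 0.000
      vertex 6.000 16.000 0.000
      vertex 6.000 16.000 12.000
    endloop
  endfacet
  facet normal 1.0000 0.0000 0.0000
    outer loop
      vertex 6.000 7.000 0.000
      vertex 6.000 16.000 12.000
      vertex 6.000 7.000 12.000
    endloop
  endfacet
  facet normal 0.0000 1.0000 0.0000
    outer loop
      vertex 6.000 16.000 0.000
      vertex 0.000 16.000 0.000
      vertex 0.000 16.000 12.000
    endloop
  endfacet
  facet normal 0.0000 1.0000 0.0000
    outer loop
      vertex 6.000 16.000 0.000
      vertex 0.000 16.000 12.000
      vertex 6.000 16.000 12.000
    endloop
  endfacet
  facet normal -1.0000 0.0000 0.0000
    outer loop
      vertex 0.000 16.000 0.000
      vertex 0.000 0.000 0.000
      vertex 0.000 0.000 12.000
    endloop
  endfacet
  facet normal -1.0000 0.0000 0.0000
    outer loop
      vertex 0.000 16.000 0.000
      vertex 0.000 0.000 12.000
      vertex 0.000 16.000 12.000
    endloop
  endfacet
endsolid part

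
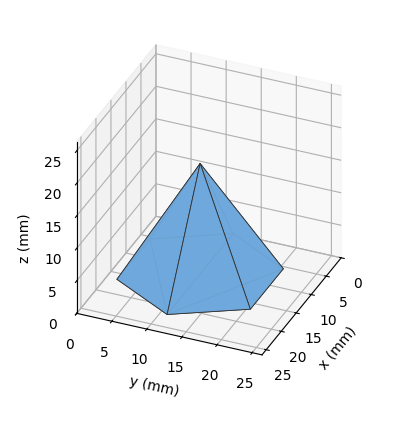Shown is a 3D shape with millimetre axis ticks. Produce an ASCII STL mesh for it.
Reading the render: the shape is a regular 6-sided pyramid, base circumscribed radius ≈ 11 mm, apex at z ≈ 17 mm (dimensions read to the nearest mm from the axis ticks). For the STL, each face is triangulated and given an outward normal.

solid part
  facet normal 0.0000 0.0000 -1.0000
    outer loop
      vertex 5.5 20.5 0.0
      vertex 16.5 20.5 0.0
      vertex 22.0 11.0 0.0
    endloop
  endfacet
  facet normal 0.0000 0.0000 -1.0000
    outer loop
      vertex 0.0 11.0 0.0
      vertex 5.5 20.5 0.0
      vertex 22.0 11.0 0.0
    endloop
  endfacet
  facet normal 0.0000 0.0000 -1.0000
    outer loop
      vertex 5.5 1.5 0.0
      vertex 0.0 11.0 0.0
      vertex 22.0 11.0 0.0
    endloop
  endfacet
  facet normal 0.0000 0.0000 -1.0000
    outer loop
      vertex 16.5 1.5 0.0
      vertex 5.5 1.5 0.0
      vertex 22.0 11.0 0.0
    endloop
  endfacet
  facet normal 0.7551 0.4372 0.4886
    outer loop
      vertex 22.0 11.0 0.0
      vertex 16.5 20.5 0.0
      vertex 11.0 11.0 17.0
    endloop
  endfacet
  facet normal 0.0000 0.8729 0.4878
    outer loop
      vertex 16.5 20.5 0.0
      vertex 5.5 20.5 0.0
      vertex 11.0 11.0 17.0
    endloop
  endfacet
  facet normal -0.7551 0.4372 0.4886
    outer loop
      vertex 5.5 20.5 0.0
      vertex 0.0 11.0 0.0
      vertex 11.0 11.0 17.0
    endloop
  endfacet
  facet normal -0.7551 -0.4372 0.4886
    outer loop
      vertex 0.0 11.0 0.0
      vertex 5.5 1.5 0.0
      vertex 11.0 11.0 17.0
    endloop
  endfacet
  facet normal 0.0000 -0.8729 0.4878
    outer loop
      vertex 5.5 1.5 0.0
      vertex 16.5 1.5 0.0
      vertex 11.0 11.0 17.0
    endloop
  endfacet
  facet normal 0.7551 -0.4372 0.4886
    outer loop
      vertex 16.5 1.5 0.0
      vertex 22.0 11.0 0.0
      vertex 11.0 11.0 17.0
    endloop
  endfacet
endsolid part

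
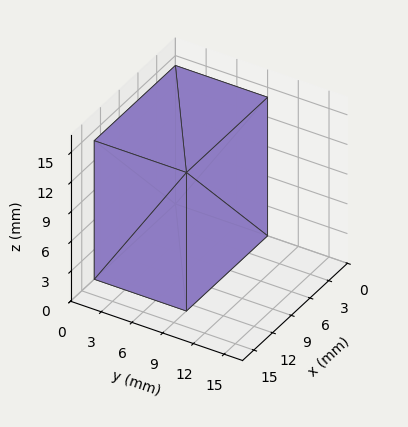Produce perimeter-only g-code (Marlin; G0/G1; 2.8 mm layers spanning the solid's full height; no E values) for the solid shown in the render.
Reading the render: the shape is a rectangular box, roughly 13 × 9 mm footprint and 14 mm tall (dimensions read to the nearest mm from the axis ticks). For the g-code, the solid's height is divided into equal slices at the stated Δz and each level perimeter traced with G1 moves after a G0 lift.

; perimeter-only toolpath
G21 ; units = mm
G90 ; absolute positioning
G28 ; home
; layer 1
G0 Z2.8
G0 X0.0 Y0.0
G1 X13.0 Y0.0
G1 X13.0 Y9.0
G1 X0.0 Y9.0
G1 X0.0 Y0.0
; layer 2
G0 Z5.6
G0 X0.0 Y0.0
G1 X13.0 Y0.0
G1 X13.0 Y9.0
G1 X0.0 Y9.0
G1 X0.0 Y0.0
; layer 3
G0 Z8.4
G0 X0.0 Y0.0
G1 X13.0 Y0.0
G1 X13.0 Y9.0
G1 X0.0 Y9.0
G1 X0.0 Y0.0
; layer 4
G0 Z11.2
G0 X0.0 Y0.0
G1 X13.0 Y0.0
G1 X13.0 Y9.0
G1 X0.0 Y9.0
G1 X0.0 Y0.0
; layer 5
G0 Z14.0
G0 X0.0 Y0.0
G1 X13.0 Y0.0
G1 X13.0 Y9.0
G1 X0.0 Y9.0
G1 X0.0 Y0.0
M2 ; end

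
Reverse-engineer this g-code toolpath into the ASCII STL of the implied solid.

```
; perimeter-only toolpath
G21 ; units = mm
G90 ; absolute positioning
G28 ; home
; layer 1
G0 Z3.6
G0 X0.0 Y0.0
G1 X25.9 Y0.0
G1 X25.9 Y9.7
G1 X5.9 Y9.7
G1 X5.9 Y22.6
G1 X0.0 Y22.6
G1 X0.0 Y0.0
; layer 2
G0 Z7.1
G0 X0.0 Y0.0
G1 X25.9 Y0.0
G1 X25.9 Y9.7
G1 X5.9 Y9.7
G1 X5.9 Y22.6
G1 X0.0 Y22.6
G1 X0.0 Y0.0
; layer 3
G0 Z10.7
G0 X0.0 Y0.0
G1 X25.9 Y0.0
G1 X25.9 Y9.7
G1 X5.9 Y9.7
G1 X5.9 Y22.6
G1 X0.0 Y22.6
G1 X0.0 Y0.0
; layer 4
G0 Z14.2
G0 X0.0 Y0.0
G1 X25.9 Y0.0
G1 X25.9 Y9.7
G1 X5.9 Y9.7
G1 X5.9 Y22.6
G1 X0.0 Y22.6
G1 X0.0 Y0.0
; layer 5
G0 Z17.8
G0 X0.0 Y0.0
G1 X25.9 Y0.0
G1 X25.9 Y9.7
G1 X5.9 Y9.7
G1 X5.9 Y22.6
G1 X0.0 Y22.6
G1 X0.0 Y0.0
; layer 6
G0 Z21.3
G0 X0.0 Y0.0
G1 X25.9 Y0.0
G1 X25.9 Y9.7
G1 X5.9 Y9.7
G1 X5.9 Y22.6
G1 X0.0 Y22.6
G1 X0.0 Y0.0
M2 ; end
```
solid part
  facet normal 0.0000 0.0000 -1.0000
    outer loop
      vertex 25.9 9.7 0.0
      vertex 25.9 0.0 0.0
      vertex 0.0 0.0 0.0
    endloop
  endfacet
  facet normal 0.0000 0.0000 -1.0000
    outer loop
      vertex 5.9 9.7 0.0
      vertex 25.9 9.7 0.0
      vertex 0.0 0.0 0.0
    endloop
  endfacet
  facet normal 0.0000 0.0000 -1.0000
    outer loop
      vertex 5.9 22.6 0.0
      vertex 5.9 9.7 0.0
      vertex 0.0 0.0 0.0
    endloop
  endfacet
  facet normal 0.0000 0.0000 -1.0000
    outer loop
      vertex 0.0 22.6 0.0
      vertex 5.9 22.6 0.0
      vertex 0.0 0.0 0.0
    endloop
  endfacet
  facet normal 0.0000 0.0000 1.0000
    outer loop
      vertex 0.0 0.0 21.3
      vertex 25.9 0.0 21.3
      vertex 25.9 9.7 21.3
    endloop
  endfacet
  facet normal 0.0000 0.0000 1.0000
    outer loop
      vertex 0.0 0.0 21.3
      vertex 25.9 9.7 21.3
      vertex 5.9 9.7 21.3
    endloop
  endfacet
  facet normal 0.0000 0.0000 1.0000
    outer loop
      vertex 0.0 0.0 21.3
      vertex 5.9 9.7 21.3
      vertex 5.9 22.6 21.3
    endloop
  endfacet
  facet normal 0.0000 0.0000 1.0000
    outer loop
      vertex 0.0 0.0 21.3
      vertex 5.9 22.6 21.3
      vertex 0.0 22.6 21.3
    endloop
  endfacet
  facet normal 0.0000 -1.0000 0.0000
    outer loop
      vertex 0.0 0.0 0.0
      vertex 25.9 0.0 0.0
      vertex 25.9 0.0 21.3
    endloop
  endfacet
  facet normal 0.0000 -1.0000 0.0000
    outer loop
      vertex 0.0 0.0 0.0
      vertex 25.9 0.0 21.3
      vertex 0.0 0.0 21.3
    endloop
  endfacet
  facet normal 1.0000 0.0000 0.0000
    outer loop
      vertex 25.9 0.0 0.0
      vertex 25.9 9.7 0.0
      vertex 25.9 9.7 21.3
    endloop
  endfacet
  facet normal 1.0000 0.0000 0.0000
    outer loop
      vertex 25.9 0.0 0.0
      vertex 25.9 9.7 21.3
      vertex 25.9 0.0 21.3
    endloop
  endfacet
  facet normal 0.0000 1.0000 0.0000
    outer loop
      vertex 25.9 9.7 0.0
      vertex 5.9 9.7 0.0
      vertex 5.9 9.7 21.3
    endloop
  endfacet
  facet normal 0.0000 1.0000 0.0000
    outer loop
      vertex 25.9 9.7 0.0
      vertex 5.9 9.7 21.3
      vertex 25.9 9.7 21.3
    endloop
  endfacet
  facet normal 1.0000 0.0000 0.0000
    outer loop
      vertex 5.9 9.7 0.0
      vertex 5.9 22.6 0.0
      vertex 5.9 22.6 21.3
    endloop
  endfacet
  facet normal 1.0000 0.0000 0.0000
    outer loop
      vertex 5.9 9.7 0.0
      vertex 5.9 22.6 21.3
      vertex 5.9 9.7 21.3
    endloop
  endfacet
  facet normal 0.0000 1.0000 0.0000
    outer loop
      vertex 5.9 22.6 0.0
      vertex 0.0 22.6 0.0
      vertex 0.0 22.6 21.3
    endloop
  endfacet
  facet normal 0.0000 1.0000 0.0000
    outer loop
      vertex 5.9 22.6 0.0
      vertex 0.0 22.6 21.3
      vertex 5.9 22.6 21.3
    endloop
  endfacet
  facet normal -1.0000 0.0000 0.0000
    outer loop
      vertex 0.0 22.6 0.0
      vertex 0.0 0.0 0.0
      vertex 0.0 0.0 21.3
    endloop
  endfacet
  facet normal -1.0000 0.0000 0.0000
    outer loop
      vertex 0.0 22.6 0.0
      vertex 0.0 0.0 21.3
      vertex 0.0 22.6 21.3
    endloop
  endfacet
endsolid part

The G0 Z moves step by Δz≈3.6 mm. Every layer's G1 loop is the same polygon, so the solid is a straight extrusion of it from z=0 to z≈21.3. Closing with flat bottom and top caps and triangulating gives 20 facets — an L-shaped prism: outer 25.9 × 22.6 mm, arm thicknesses ≈ 9.7 mm (horizontal) and 5.9 mm (vertical), extruded 21.3 mm in z.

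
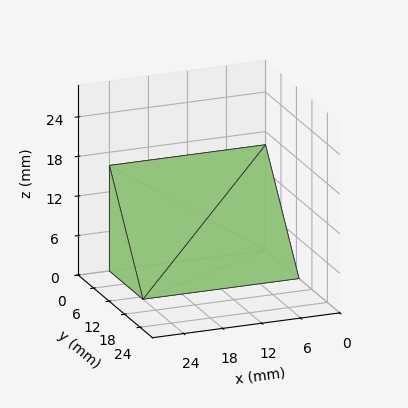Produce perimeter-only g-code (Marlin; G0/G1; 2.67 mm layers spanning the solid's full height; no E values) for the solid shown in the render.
Reading the render: the shape is a wedge (ramp): 24 × 13 mm base, rising to 16 mm along the y=0 edge and sloping linearly to z=0 at y=13 (dimensions read to the nearest mm from the axis ticks). For the g-code, the solid's height is divided into equal slices at the stated Δz and each level perimeter traced with G1 moves after a G0 lift.

; perimeter-only toolpath
G21 ; units = mm
G90 ; absolute positioning
G28 ; home
; layer 1
G0 Z2.67
G0 X0.00 Y0.00
G1 X24.00 Y0.00
G1 X24.00 Y10.83
G1 X0.00 Y10.83
G1 X0.00 Y0.00
; layer 2
G0 Z5.33
G0 X0.00 Y0.00
G1 X24.00 Y0.00
G1 X24.00 Y8.67
G1 X0.00 Y8.67
G1 X0.00 Y0.00
; layer 3
G0 Z8.00
G0 X0.00 Y0.00
G1 X24.00 Y0.00
G1 X24.00 Y6.50
G1 X0.00 Y6.50
G1 X0.00 Y0.00
; layer 4
G0 Z10.67
G0 X0.00 Y0.00
G1 X24.00 Y0.00
G1 X24.00 Y4.33
G1 X0.00 Y4.33
G1 X0.00 Y0.00
; layer 5
G0 Z13.33
G0 X0.00 Y0.00
G1 X24.00 Y0.00
G1 X24.00 Y2.17
G1 X0.00 Y2.17
G1 X0.00 Y0.00
M2 ; end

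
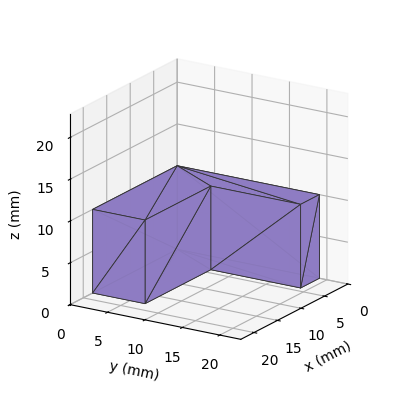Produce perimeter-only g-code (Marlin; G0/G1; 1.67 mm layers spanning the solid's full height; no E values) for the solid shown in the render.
Reading the render: the shape is an L-shaped prism: outer 18 × 19 mm, arm thicknesses ≈ 7 mm (horizontal) and 4 mm (vertical), extruded 10 mm in z (dimensions read to the nearest mm from the axis ticks). For the g-code, the solid's height is divided into equal slices at the stated Δz and each level perimeter traced with G1 moves after a G0 lift.

; perimeter-only toolpath
G21 ; units = mm
G90 ; absolute positioning
G28 ; home
; layer 1
G0 Z1.67
G0 X0.00 Y0.00
G1 X18.00 Y0.00
G1 X18.00 Y7.00
G1 X4.00 Y7.00
G1 X4.00 Y19.00
G1 X0.00 Y19.00
G1 X0.00 Y0.00
; layer 2
G0 Z3.33
G0 X0.00 Y0.00
G1 X18.00 Y0.00
G1 X18.00 Y7.00
G1 X4.00 Y7.00
G1 X4.00 Y19.00
G1 X0.00 Y19.00
G1 X0.00 Y0.00
; layer 3
G0 Z5.00
G0 X0.00 Y0.00
G1 X18.00 Y0.00
G1 X18.00 Y7.00
G1 X4.00 Y7.00
G1 X4.00 Y19.00
G1 X0.00 Y19.00
G1 X0.00 Y0.00
; layer 4
G0 Z6.67
G0 X0.00 Y0.00
G1 X18.00 Y0.00
G1 X18.00 Y7.00
G1 X4.00 Y7.00
G1 X4.00 Y19.00
G1 X0.00 Y19.00
G1 X0.00 Y0.00
; layer 5
G0 Z8.33
G0 X0.00 Y0.00
G1 X18.00 Y0.00
G1 X18.00 Y7.00
G1 X4.00 Y7.00
G1 X4.00 Y19.00
G1 X0.00 Y19.00
G1 X0.00 Y0.00
; layer 6
G0 Z10.00
G0 X0.00 Y0.00
G1 X18.00 Y0.00
G1 X18.00 Y7.00
G1 X4.00 Y7.00
G1 X4.00 Y19.00
G1 X0.00 Y19.00
G1 X0.00 Y0.00
M2 ; end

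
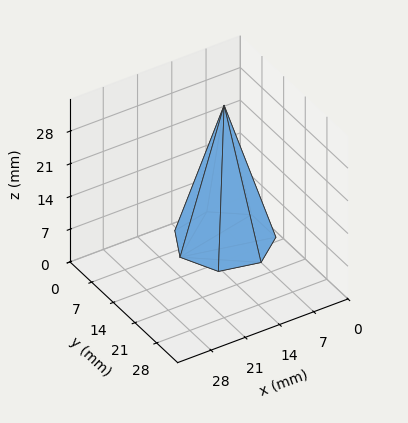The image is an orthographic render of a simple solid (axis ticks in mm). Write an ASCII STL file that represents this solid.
Reading the render: the shape is a regular 7-sided pyramid, base circumscribed radius ≈ 9 mm, apex at z ≈ 29 mm (dimensions read to the nearest mm from the axis ticks). For the STL, each face is triangulated and given an outward normal.

solid part
  facet normal 0.0000 0.0000 -1.0000
    outer loop
      vertex 7.00 17.77 0.00
      vertex 14.61 16.04 0.00
      vertex 18.00 9.00 0.00
    endloop
  endfacet
  facet normal 0.0000 0.0000 -1.0000
    outer loop
      vertex 0.89 12.90 0.00
      vertex 7.00 17.77 0.00
      vertex 18.00 9.00 0.00
    endloop
  endfacet
  facet normal 0.0000 0.0000 -1.0000
    outer loop
      vertex 0.89 5.10 0.00
      vertex 0.89 12.90 0.00
      vertex 18.00 9.00 0.00
    endloop
  endfacet
  facet normal 0.0000 0.0000 -1.0000
    outer loop
      vertex 7.00 0.23 0.00
      vertex 0.89 5.10 0.00
      vertex 18.00 9.00 0.00
    endloop
  endfacet
  facet normal 0.0000 0.0000 -1.0000
    outer loop
      vertex 14.61 1.96 0.00
      vertex 7.00 0.23 0.00
      vertex 18.00 9.00 0.00
    endloop
  endfacet
  facet normal 0.8677 0.4178 0.2693
    outer loop
      vertex 18.00 9.00 0.00
      vertex 14.61 16.04 0.00
      vertex 9.00 9.00 29.00
    endloop
  endfacet
  facet normal 0.2135 0.9391 0.2693
    outer loop
      vertex 14.61 16.04 0.00
      vertex 7.00 17.77 0.00
      vertex 9.00 9.00 29.00
    endloop
  endfacet
  facet normal -0.6003 0.7531 0.2692
    outer loop
      vertex 7.00 17.77 0.00
      vertex 0.89 12.90 0.00
      vertex 9.00 9.00 29.00
    endloop
  endfacet
  facet normal -0.9631 0.0000 0.2693
    outer loop
      vertex 0.89 12.90 0.00
      vertex 0.89 5.10 0.00
      vertex 9.00 9.00 29.00
    endloop
  endfacet
  facet normal -0.6003 -0.7531 0.2692
    outer loop
      vertex 0.89 5.10 0.00
      vertex 7.00 0.23 0.00
      vertex 9.00 9.00 29.00
    endloop
  endfacet
  facet normal 0.2135 -0.9391 0.2693
    outer loop
      vertex 7.00 0.23 0.00
      vertex 14.61 1.96 0.00
      vertex 9.00 9.00 29.00
    endloop
  endfacet
  facet normal 0.8677 -0.4178 0.2693
    outer loop
      vertex 14.61 1.96 0.00
      vertex 18.00 9.00 0.00
      vertex 9.00 9.00 29.00
    endloop
  endfacet
endsolid part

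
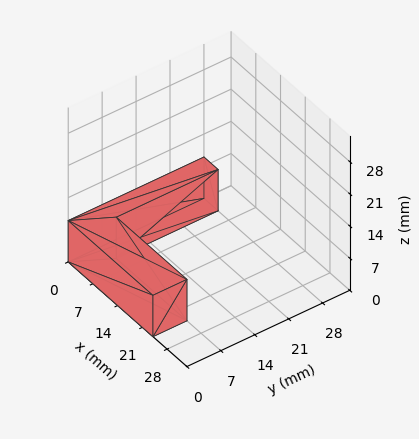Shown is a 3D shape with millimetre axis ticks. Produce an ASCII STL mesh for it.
Reading the render: the shape is an L-shaped prism: outer 24 × 28 mm, arm thicknesses ≈ 7 mm (horizontal) and 4 mm (vertical), extruded 9 mm in z (dimensions read to the nearest mm from the axis ticks). For the STL, each face is triangulated and given an outward normal.

solid part
  facet normal 0.0000 0.0000 -1.0000
    outer loop
      vertex 24.000 7.000 0.000
      vertex 24.000 0.000 0.000
      vertex 0.000 0.000 0.000
    endloop
  endfacet
  facet normal 0.0000 0.0000 -1.0000
    outer loop
      vertex 4.000 7.000 0.000
      vertex 24.000 7.000 0.000
      vertex 0.000 0.000 0.000
    endloop
  endfacet
  facet normal 0.0000 0.0000 -1.0000
    outer loop
      vertex 4.000 28.000 0.000
      vertex 4.000 7.000 0.000
      vertex 0.000 0.000 0.000
    endloop
  endfacet
  facet normal 0.0000 0.0000 -1.0000
    outer loop
      vertex 0.000 28.000 0.000
      vertex 4.000 28.000 0.000
      vertex 0.000 0.000 0.000
    endloop
  endfacet
  facet normal 0.0000 0.0000 1.0000
    outer loop
      vertex 0.000 0.000 9.000
      vertex 24.000 0.000 9.000
      vertex 24.000 7.000 9.000
    endloop
  endfacet
  facet normal 0.0000 0.0000 1.0000
    outer loop
      vertex 0.000 0.000 9.000
      vertex 24.000 7.000 9.000
      vertex 4.000 7.000 9.000
    endloop
  endfacet
  facet normal 0.0000 0.0000 1.0000
    outer loop
      vertex 0.000 0.000 9.000
      vertex 4.000 7.000 9.000
      vertex 4.000 28.000 9.000
    endloop
  endfacet
  facet normal 0.0000 0.0000 1.0000
    outer loop
      vertex 0.000 0.000 9.000
      vertex 4.000 28.000 9.000
      vertex 0.000 28.000 9.000
    endloop
  endfacet
  facet normal 0.0000 -1.0000 0.0000
    outer loop
      vertex 0.000 0.000 0.000
      vertex 24.000 0.000 0.000
      vertex 24.000 0.000 9.000
    endloop
  endfacet
  facet normal 0.0000 -1.0000 0.0000
    outer loop
      vertex 0.000 0.000 0.000
      vertex 24.000 0.000 9.000
      vertex 0.000 0.000 9.000
    endloop
  endfacet
  facet normal 1.0000 0.0000 0.0000
    outer loop
      vertex 24.000 0.000 0.000
      vertex 24.000 7.000 0.000
      vertex 24.000 7.000 9.000
    endloop
  endfacet
  facet normal 1.0000 0.0000 0.0000
    outer loop
      vertex 24.000 0.000 0.000
      vertex 24.000 7.000 9.000
      vertex 24.000 0.000 9.000
    endloop
  endfacet
  facet normal 0.0000 1.0000 0.0000
    outer loop
      vertex 24.000 7.000 0.000
      vertex 4.000 7.000 0.000
      vertex 4.000 7.000 9.000
    endloop
  endfacet
  facet normal 0.0000 1.0000 0.0000
    outer loop
      vertex 24.000 7.000 0.000
      vertex 4.000 7.000 9.000
      vertex 24.000 7.000 9.000
    endloop
  endfacet
  facet normal 1.0000 0.0000 0.0000
    outer loop
      vertex 4.000 7.000 0.000
      vertex 4.000 28.000 0.000
      vertex 4.000 28.000 9.000
    endloop
  endfacet
  facet normal 1.0000 0.0000 0.0000
    outer loop
      vertex 4.000 7.000 0.000
      vertex 4.000 28.000 9.000
      vertex 4.000 7.000 9.000
    endloop
  endfacet
  facet normal 0.0000 1.0000 0.0000
    outer loop
      vertex 4.000 28.000 0.000
      vertex 0.000 28.000 0.000
      vertex 0.000 28.000 9.000
    endloop
  endfacet
  facet normal 0.0000 1.0000 0.0000
    outer loop
      vertex 4.000 28.000 0.000
      vertex 0.000 28.000 9.000
      vertex 4.000 28.000 9.000
    endloop
  endfacet
  facet normal -1.0000 0.0000 0.0000
    outer loop
      vertex 0.000 28.000 0.000
      vertex 0.000 0.000 0.000
      vertex 0.000 0.000 9.000
    endloop
  endfacet
  facet normal -1.0000 0.0000 0.0000
    outer loop
      vertex 0.000 28.000 0.000
      vertex 0.000 0.000 9.000
      vertex 0.000 28.000 9.000
    endloop
  endfacet
endsolid part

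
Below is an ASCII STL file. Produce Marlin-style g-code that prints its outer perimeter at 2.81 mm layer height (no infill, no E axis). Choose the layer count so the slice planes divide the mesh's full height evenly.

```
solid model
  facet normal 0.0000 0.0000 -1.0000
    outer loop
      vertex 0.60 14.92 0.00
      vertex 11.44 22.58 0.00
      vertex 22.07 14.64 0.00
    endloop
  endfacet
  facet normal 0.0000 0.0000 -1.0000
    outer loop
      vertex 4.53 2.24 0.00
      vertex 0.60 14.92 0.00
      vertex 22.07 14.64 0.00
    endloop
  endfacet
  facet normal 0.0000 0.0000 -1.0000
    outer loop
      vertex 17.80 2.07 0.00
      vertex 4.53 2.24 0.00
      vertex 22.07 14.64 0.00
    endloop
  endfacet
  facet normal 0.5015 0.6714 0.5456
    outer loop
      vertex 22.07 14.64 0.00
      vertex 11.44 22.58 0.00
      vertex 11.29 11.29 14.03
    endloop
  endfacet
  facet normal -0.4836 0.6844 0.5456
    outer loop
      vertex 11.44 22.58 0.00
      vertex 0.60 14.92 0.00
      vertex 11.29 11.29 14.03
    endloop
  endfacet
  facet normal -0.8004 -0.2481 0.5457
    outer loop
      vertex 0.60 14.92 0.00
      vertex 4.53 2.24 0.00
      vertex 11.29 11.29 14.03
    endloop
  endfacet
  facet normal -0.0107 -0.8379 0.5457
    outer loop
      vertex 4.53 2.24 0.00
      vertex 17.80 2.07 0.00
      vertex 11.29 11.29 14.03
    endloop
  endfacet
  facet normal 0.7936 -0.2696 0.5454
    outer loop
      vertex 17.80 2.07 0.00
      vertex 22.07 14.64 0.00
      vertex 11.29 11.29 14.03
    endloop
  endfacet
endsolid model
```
; perimeter-only toolpath
G21 ; units = mm
G90 ; absolute positioning
G28 ; home
; layer 1
G0 Z2.81
G0 X19.91 Y13.97
G1 X11.41 Y20.32
G1 X2.74 Y14.19
G1 X5.88 Y4.05
G1 X16.50 Y3.91
G1 X19.91 Y13.97
; layer 2
G0 Z5.61
G0 X17.76 Y13.30
G1 X11.38 Y18.06
G1 X4.88 Y13.47
G1 X7.23 Y5.86
G1 X15.20 Y5.76
G1 X17.76 Y13.30
; layer 3
G0 Z8.42
G0 X15.60 Y12.63
G1 X11.35 Y15.81
G1 X7.01 Y12.74
G1 X8.59 Y7.67
G1 X13.89 Y7.60
G1 X15.60 Y12.63
; layer 4
G0 Z11.22
G0 X13.45 Y11.96
G1 X11.32 Y13.55
G1 X9.15 Y12.02
G1 X9.94 Y9.48
G1 X12.59 Y9.45
G1 X13.45 Y11.96
M2 ; end

The solid is a regular 5-sided pyramid, base circumscribed radius ≈ 11.3 mm, apex at z ≈ 14 mm. Slicing at Δz = 2.81 mm — 5 equal slices spanning the solid's height, so layer i sits at z = i·h/5 — gives 4 non-empty perimeters. Each is a 5-segment closed polygon; G0 lifts to the layer z and rapids to the start vertex, then G1 traces the edges. The cross-section shrinks linearly with z (the slice at the apex is degenerate and omitted).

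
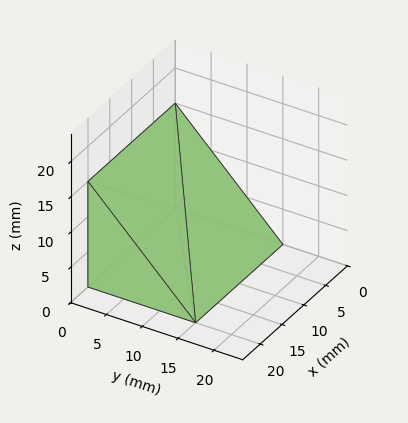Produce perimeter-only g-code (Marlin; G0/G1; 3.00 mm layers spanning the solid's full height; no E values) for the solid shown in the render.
Reading the render: the shape is a wedge (ramp): 20 × 15 mm base, rising to 15 mm along the y=0 edge and sloping linearly to z=0 at y=15 (dimensions read to the nearest mm from the axis ticks). For the g-code, the solid's height is divided into equal slices at the stated Δz and each level perimeter traced with G1 moves after a G0 lift.

; perimeter-only toolpath
G21 ; units = mm
G90 ; absolute positioning
G28 ; home
; layer 1
G0 Z3.00
G0 X0.00 Y0.00
G1 X20.00 Y0.00
G1 X20.00 Y12.00
G1 X0.00 Y12.00
G1 X0.00 Y0.00
; layer 2
G0 Z6.00
G0 X0.00 Y0.00
G1 X20.00 Y0.00
G1 X20.00 Y9.00
G1 X0.00 Y9.00
G1 X0.00 Y0.00
; layer 3
G0 Z9.00
G0 X0.00 Y0.00
G1 X20.00 Y0.00
G1 X20.00 Y6.00
G1 X0.00 Y6.00
G1 X0.00 Y0.00
; layer 4
G0 Z12.00
G0 X0.00 Y0.00
G1 X20.00 Y0.00
G1 X20.00 Y3.00
G1 X0.00 Y3.00
G1 X0.00 Y0.00
M2 ; end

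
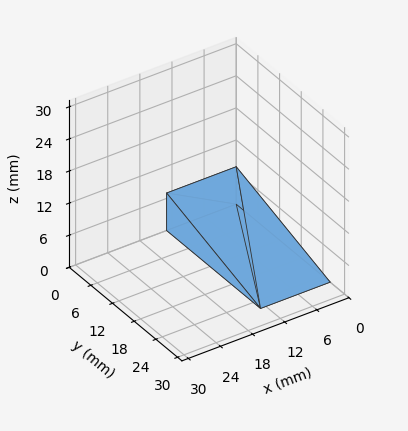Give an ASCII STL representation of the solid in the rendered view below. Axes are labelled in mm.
Reading the render: the shape is a wedge (ramp): 13 × 26 mm base, rising to 7 mm along the y=0 edge and sloping linearly to z=0 at y=26 (dimensions read to the nearest mm from the axis ticks). For the STL, each face is triangulated and given an outward normal.

solid part
  facet normal 0.0000 0.0000 -1.0000
    outer loop
      vertex 13.0 26.0 0.0
      vertex 13.0 0.0 0.0
      vertex 0.0 0.0 0.0
    endloop
  endfacet
  facet normal 0.0000 0.0000 -1.0000
    outer loop
      vertex 0.0 26.0 0.0
      vertex 13.0 26.0 0.0
      vertex 0.0 0.0 0.0
    endloop
  endfacet
  facet normal 0.0000 -1.0000 0.0000
    outer loop
      vertex 0.0 0.0 0.0
      vertex 13.0 0.0 0.0
      vertex 13.0 0.0 7.0
    endloop
  endfacet
  facet normal 0.0000 -1.0000 0.0000
    outer loop
      vertex 0.0 0.0 0.0
      vertex 13.0 0.0 7.0
      vertex 0.0 0.0 7.0
    endloop
  endfacet
  facet normal 0.0000 0.2600 0.9656
    outer loop
      vertex 0.0 0.0 7.0
      vertex 13.0 0.0 7.0
      vertex 13.0 26.0 0.0
    endloop
  endfacet
  facet normal 0.0000 0.2600 0.9656
    outer loop
      vertex 0.0 0.0 7.0
      vertex 13.0 26.0 0.0
      vertex 0.0 26.0 0.0
    endloop
  endfacet
  facet normal -1.0000 0.0000 0.0000
    outer loop
      vertex 0.0 0.0 7.0
      vertex 0.0 26.0 0.0
      vertex 0.0 0.0 0.0
    endloop
  endfacet
  facet normal 1.0000 0.0000 0.0000
    outer loop
      vertex 13.0 0.0 0.0
      vertex 13.0 26.0 0.0
      vertex 13.0 0.0 7.0
    endloop
  endfacet
endsolid part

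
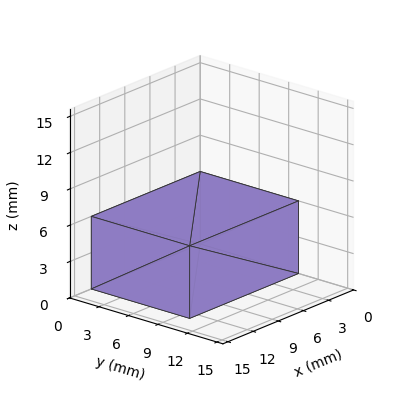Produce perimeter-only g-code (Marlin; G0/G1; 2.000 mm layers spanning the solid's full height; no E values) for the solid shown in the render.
Reading the render: the shape is a rectangular box, roughly 13 × 10 mm footprint and 6 mm tall (dimensions read to the nearest mm from the axis ticks). For the g-code, the solid's height is divided into equal slices at the stated Δz and each level perimeter traced with G1 moves after a G0 lift.

; perimeter-only toolpath
G21 ; units = mm
G90 ; absolute positioning
G28 ; home
; layer 1
G0 Z2.000
G0 X0.000 Y0.000
G1 X13.000 Y0.000
G1 X13.000 Y10.000
G1 X0.000 Y10.000
G1 X0.000 Y0.000
; layer 2
G0 Z4.000
G0 X0.000 Y0.000
G1 X13.000 Y0.000
G1 X13.000 Y10.000
G1 X0.000 Y10.000
G1 X0.000 Y0.000
; layer 3
G0 Z6.000
G0 X0.000 Y0.000
G1 X13.000 Y0.000
G1 X13.000 Y10.000
G1 X0.000 Y10.000
G1 X0.000 Y0.000
M2 ; end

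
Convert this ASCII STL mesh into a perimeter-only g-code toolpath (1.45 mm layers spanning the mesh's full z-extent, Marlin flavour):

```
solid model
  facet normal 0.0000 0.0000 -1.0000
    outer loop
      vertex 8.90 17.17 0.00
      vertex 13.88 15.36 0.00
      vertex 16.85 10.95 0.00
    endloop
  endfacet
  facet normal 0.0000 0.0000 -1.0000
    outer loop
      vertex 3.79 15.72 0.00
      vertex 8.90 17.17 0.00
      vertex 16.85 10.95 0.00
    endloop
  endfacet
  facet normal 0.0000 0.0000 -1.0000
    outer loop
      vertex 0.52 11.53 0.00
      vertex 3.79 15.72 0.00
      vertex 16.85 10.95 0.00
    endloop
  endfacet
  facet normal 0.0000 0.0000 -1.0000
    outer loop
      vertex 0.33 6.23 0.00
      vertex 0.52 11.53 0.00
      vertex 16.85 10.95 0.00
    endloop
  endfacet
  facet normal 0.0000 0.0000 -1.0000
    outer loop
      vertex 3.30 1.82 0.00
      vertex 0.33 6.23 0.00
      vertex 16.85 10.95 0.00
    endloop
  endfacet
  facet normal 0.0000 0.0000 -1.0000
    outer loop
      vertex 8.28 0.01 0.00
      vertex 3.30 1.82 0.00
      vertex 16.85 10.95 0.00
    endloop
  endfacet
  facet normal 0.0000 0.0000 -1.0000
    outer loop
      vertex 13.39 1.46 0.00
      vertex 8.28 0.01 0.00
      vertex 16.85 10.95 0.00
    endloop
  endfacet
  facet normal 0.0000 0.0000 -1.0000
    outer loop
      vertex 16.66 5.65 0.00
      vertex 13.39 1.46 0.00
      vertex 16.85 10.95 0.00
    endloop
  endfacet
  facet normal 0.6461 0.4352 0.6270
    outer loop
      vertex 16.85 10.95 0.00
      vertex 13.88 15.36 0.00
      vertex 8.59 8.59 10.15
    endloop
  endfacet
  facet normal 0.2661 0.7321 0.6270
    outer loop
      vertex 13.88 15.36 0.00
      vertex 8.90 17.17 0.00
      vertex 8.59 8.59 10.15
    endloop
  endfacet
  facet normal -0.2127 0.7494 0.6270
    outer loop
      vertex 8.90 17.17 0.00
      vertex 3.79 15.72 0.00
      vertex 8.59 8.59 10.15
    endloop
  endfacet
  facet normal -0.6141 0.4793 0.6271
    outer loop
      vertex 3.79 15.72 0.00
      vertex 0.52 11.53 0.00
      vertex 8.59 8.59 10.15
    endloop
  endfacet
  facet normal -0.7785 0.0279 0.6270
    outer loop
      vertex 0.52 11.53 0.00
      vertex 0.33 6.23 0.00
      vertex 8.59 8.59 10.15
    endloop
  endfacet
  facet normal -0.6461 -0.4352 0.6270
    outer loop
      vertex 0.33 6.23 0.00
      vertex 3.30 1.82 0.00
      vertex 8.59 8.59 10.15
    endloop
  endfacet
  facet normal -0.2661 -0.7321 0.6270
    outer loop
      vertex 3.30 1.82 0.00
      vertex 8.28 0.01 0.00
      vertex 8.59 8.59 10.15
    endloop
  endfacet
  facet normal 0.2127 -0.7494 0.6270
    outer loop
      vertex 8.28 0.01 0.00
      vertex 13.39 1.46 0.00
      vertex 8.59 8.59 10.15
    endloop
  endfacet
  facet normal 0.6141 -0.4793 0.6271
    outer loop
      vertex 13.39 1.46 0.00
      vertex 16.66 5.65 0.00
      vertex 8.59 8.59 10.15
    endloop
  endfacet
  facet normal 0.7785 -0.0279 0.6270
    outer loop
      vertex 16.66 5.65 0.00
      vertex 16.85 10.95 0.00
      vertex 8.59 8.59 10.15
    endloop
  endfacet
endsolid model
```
; perimeter-only toolpath
G21 ; units = mm
G90 ; absolute positioning
G28 ; home
; layer 1
G0 Z1.45
G0 X15.67 Y10.61
G1 X13.12 Y14.39
G1 X8.86 Y15.94
G1 X4.48 Y14.70
G1 X1.67 Y11.11
G1 X1.51 Y6.57
G1 X4.06 Y2.79
G1 X8.32 Y1.24
G1 X12.70 Y2.48
G1 X15.51 Y6.07
G1 X15.67 Y10.61
; layer 2
G0 Z2.90
G0 X14.49 Y10.28
G1 X12.37 Y13.43
G1 X8.81 Y14.72
G1 X5.16 Y13.68
G1 X2.83 Y10.69
G1 X2.69 Y6.90
G1 X4.81 Y3.75
G1 X8.37 Y2.46
G1 X12.02 Y3.50
G1 X14.35 Y6.49
G1 X14.49 Y10.28
; layer 3
G0 Z4.35
G0 X13.31 Y9.94
G1 X11.61 Y12.46
G1 X8.77 Y13.49
G1 X5.85 Y12.66
G1 X3.98 Y10.27
G1 X3.87 Y7.24
G1 X5.57 Y4.72
G1 X8.41 Y3.69
G1 X11.33 Y4.52
G1 X13.20 Y6.91
G1 X13.31 Y9.94
; layer 4
G0 Z5.80
G0 X12.13 Y9.60
G1 X10.86 Y11.49
G1 X8.72 Y12.27
G1 X6.53 Y11.65
G1 X5.13 Y9.85
G1 X5.05 Y7.58
G1 X6.32 Y5.69
G1 X8.46 Y4.91
G1 X10.65 Y5.53
G1 X12.05 Y7.33
G1 X12.13 Y9.60
; layer 5
G0 Z7.25
G0 X10.95 Y9.26
G1 X10.10 Y10.52
G1 X8.68 Y11.04
G1 X7.22 Y10.63
G1 X6.28 Y9.43
G1 X6.23 Y7.92
G1 X7.08 Y6.66
G1 X8.50 Y6.14
G1 X9.96 Y6.55
G1 X10.90 Y7.75
G1 X10.95 Y9.26
; layer 6
G0 Z8.70
G0 X9.77 Y8.93
G1 X9.35 Y9.56
G1 X8.63 Y9.82
G1 X7.90 Y9.61
G1 X7.44 Y9.01
G1 X7.41 Y8.25
G1 X7.83 Y7.62
G1 X8.55 Y7.36
G1 X9.28 Y7.57
G1 X9.74 Y8.17
G1 X9.77 Y8.93
M2 ; end

The solid is a regular 10-sided pyramid, base circumscribed radius ≈ 8.59 mm, apex at z ≈ 10.2 mm. Slicing at Δz = 1.45 mm — 7 equal slices spanning the solid's height, so layer i sits at z = i·h/7 — gives 6 non-empty perimeters. Each is a 10-segment closed polygon; G0 lifts to the layer z and rapids to the start vertex, then G1 traces the edges. The cross-section shrinks linearly with z (the slice at the apex is degenerate and omitted).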